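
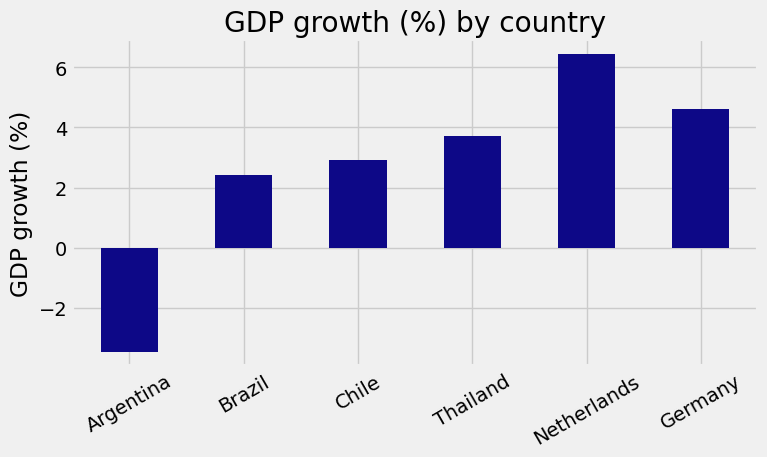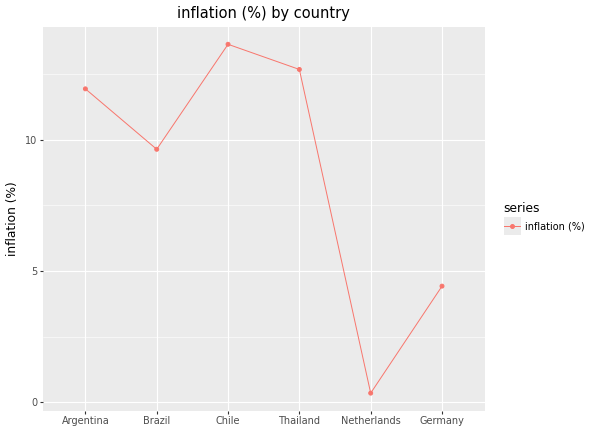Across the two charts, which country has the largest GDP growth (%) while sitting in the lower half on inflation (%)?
Netherlands

Chart 2 median inflation (%) ≈ 10; below-median countries: Brazil, Netherlands, Germany. Among those, Netherlands has the highest GDP growth (%) (≈ 6).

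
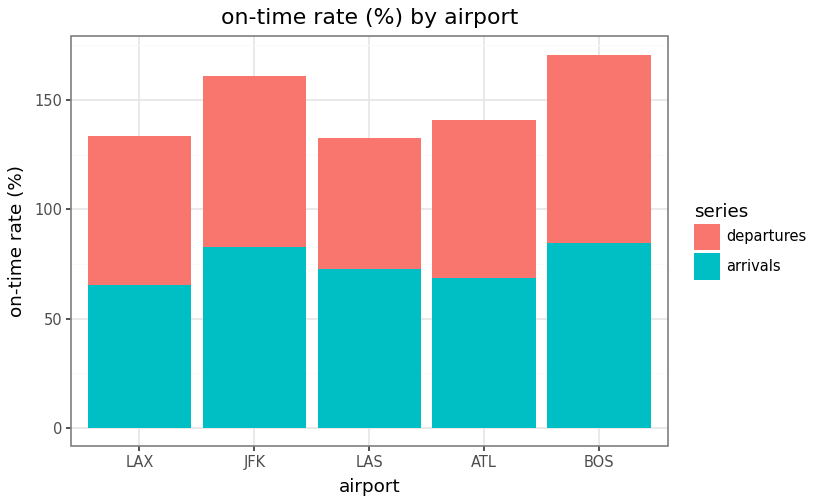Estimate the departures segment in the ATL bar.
≈ 80

departures top ≈ 140, bottom ≈ 60; segment ≈ 80.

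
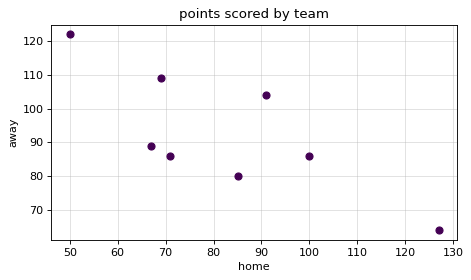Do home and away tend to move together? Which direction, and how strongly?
Points are negatively correlated; strong (|r| ≈ 0.8).

negative, strong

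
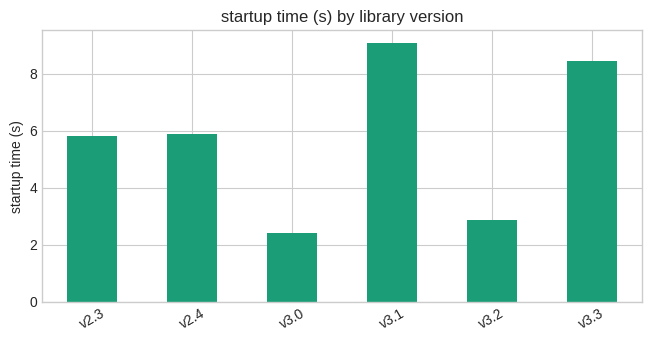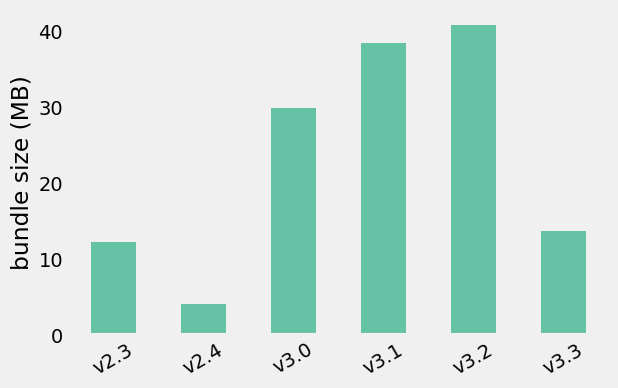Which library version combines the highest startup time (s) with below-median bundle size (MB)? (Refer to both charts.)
v3.3

Chart 2 median bundle size (MB) ≈ 20; below-median library versions: v2.3, v2.4, v3.3. Among those, v3.3 has the highest startup time (s) (≈ 8).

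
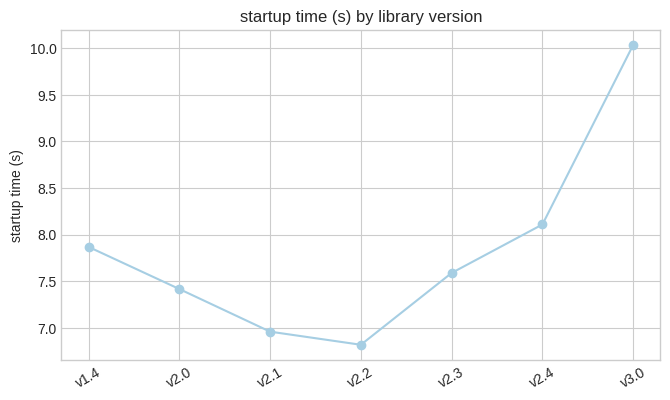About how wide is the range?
Max v3.0 ≈ 10.0, min v2.2 ≈ 7.0; range ≈ 3.0.

≈ 3.0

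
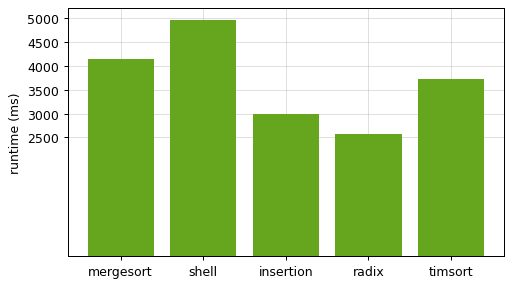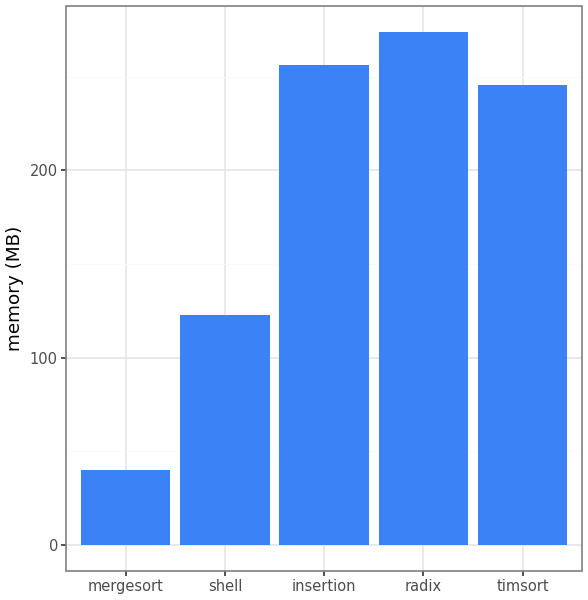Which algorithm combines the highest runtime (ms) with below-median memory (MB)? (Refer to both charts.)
Chart 2 median memory (MB) ≈ 250; below-median algorithms: mergesort, shell. Among those, shell has the highest runtime (ms) (≈ 5000).

shell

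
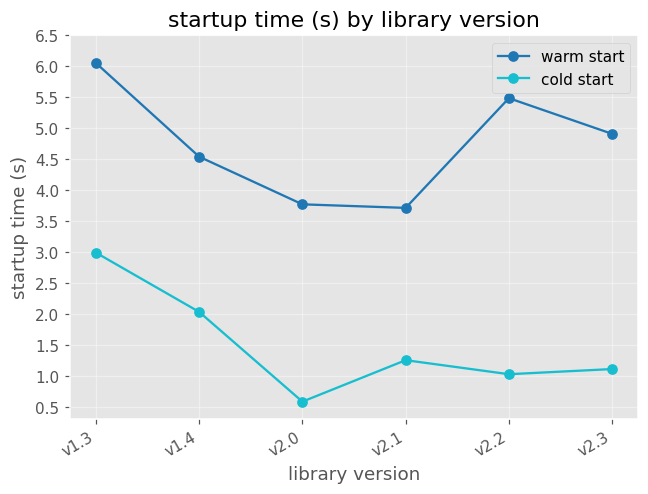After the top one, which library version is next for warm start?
Top 3 for warm start: v1.3 ≈ 6.0, v2.2 ≈ 5.5, v2.3 ≈ 5.0.

v2.2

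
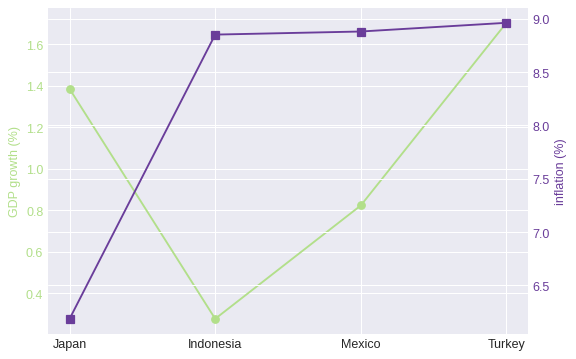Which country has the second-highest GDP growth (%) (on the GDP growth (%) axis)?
Top 3 (on the GDP growth (%) axis): Turkey ≈ 1.8, Japan ≈ 1.4, Mexico ≈ 0.8.

Japan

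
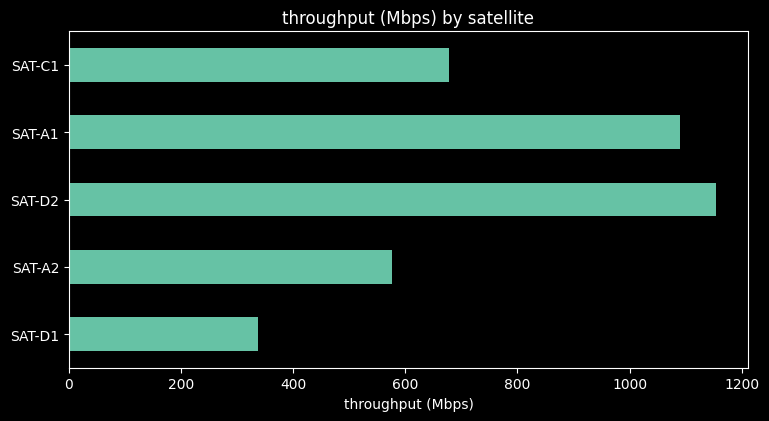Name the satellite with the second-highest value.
Top 3: SAT-D2 ≈ 1200, SAT-A1 ≈ 1100, SAT-C1 ≈ 700.

SAT-A1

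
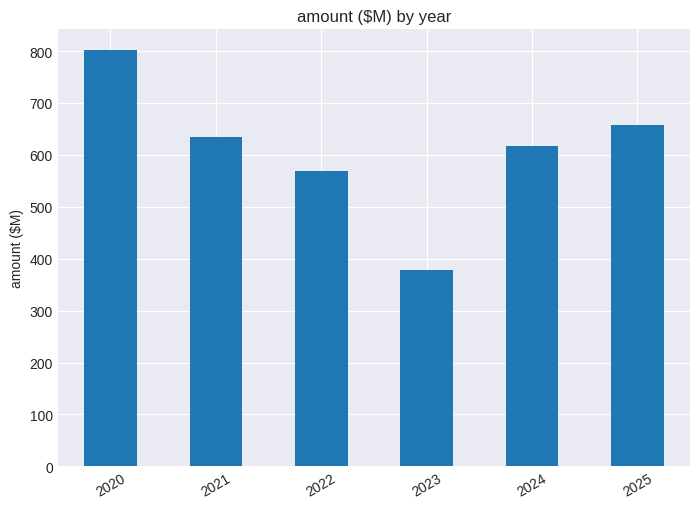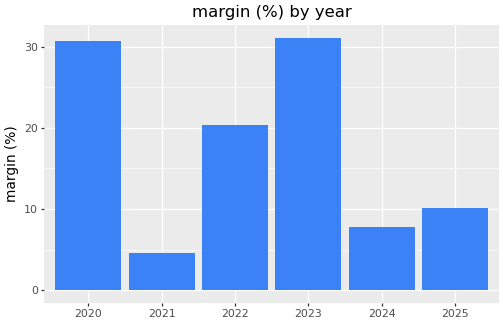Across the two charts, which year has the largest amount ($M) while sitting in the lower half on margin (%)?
Chart 2 median margin (%) ≈ 15; below-median years: 2021, 2024, 2025. Among those, 2025 has the highest amount ($M) (≈ 700).

2025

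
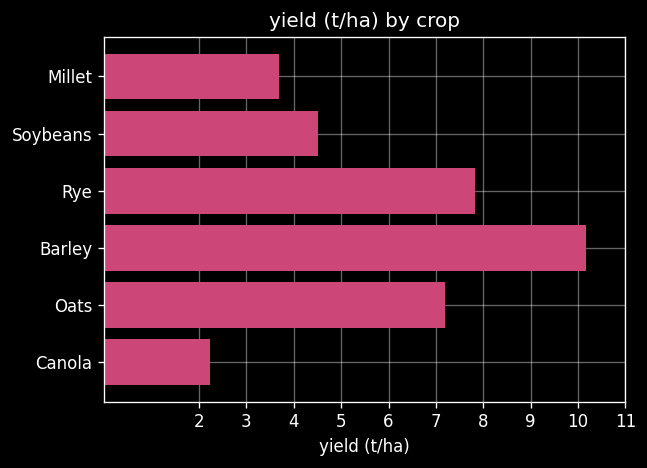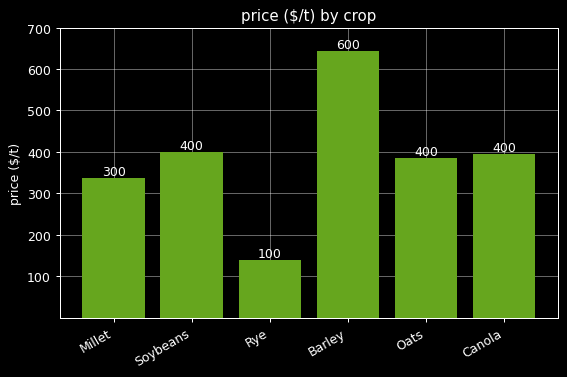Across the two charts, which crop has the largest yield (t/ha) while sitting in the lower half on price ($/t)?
Rye

Chart 2 median price ($/t) ≈ 400; below-median crops: Millet, Rye, Oats. Among those, Rye has the highest yield (t/ha) (≈ 8).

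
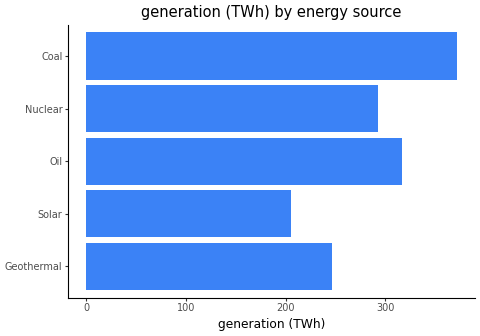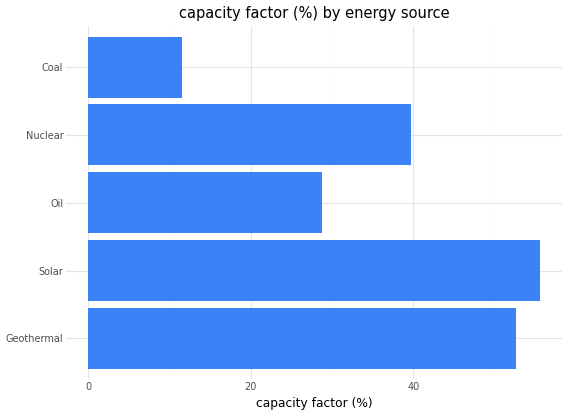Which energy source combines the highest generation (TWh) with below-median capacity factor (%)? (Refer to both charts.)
Chart 2 median capacity factor (%) ≈ 40; below-median energy sources: Oil, Coal. Among those, Coal has the highest generation (TWh) (≈ 350).

Coal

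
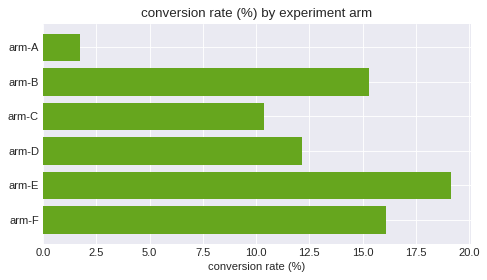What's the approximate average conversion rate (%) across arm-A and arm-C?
(2 + 10) / 2 ≈ 6.

≈ 6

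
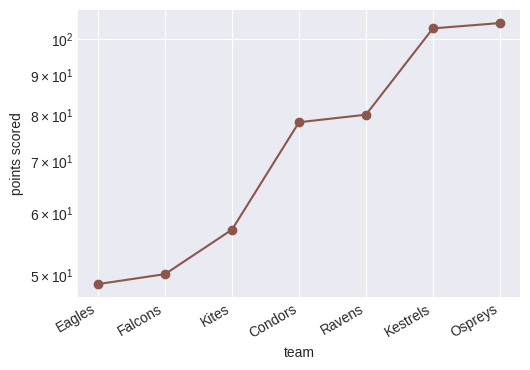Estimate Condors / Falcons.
≈ 1.6×

Condors ≈ 80, Falcons ≈ 50; 80/50 ≈ 1.6.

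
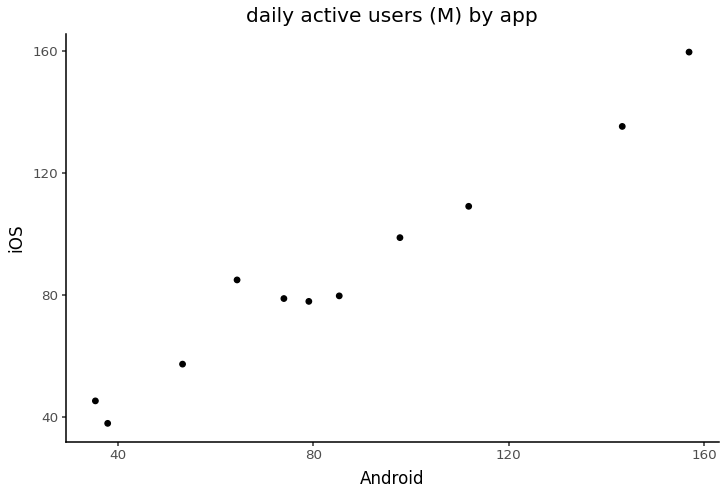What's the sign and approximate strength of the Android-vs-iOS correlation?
Points are positively correlated; strong (|r| ≈ 1.0).

positive, strong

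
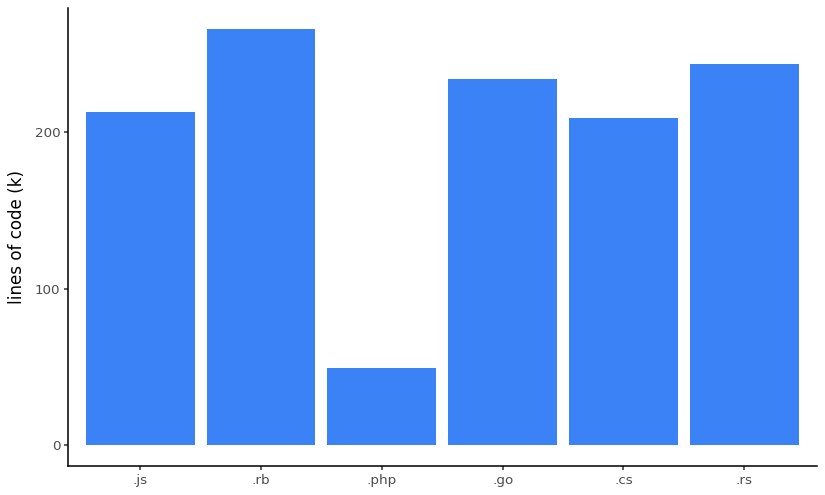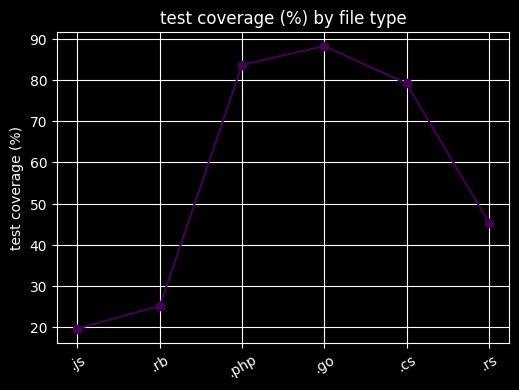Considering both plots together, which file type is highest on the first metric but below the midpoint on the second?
Chart 2 median test coverage (%) ≈ 60; below-median file types: .js, .rb, .rs. Among those, .rb has the highest lines of code (k) (≈ 275).

.rb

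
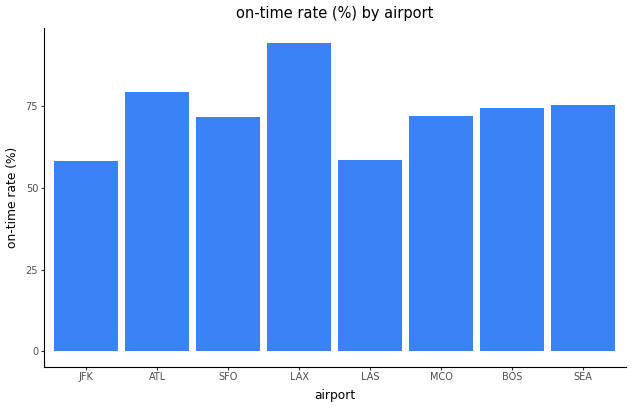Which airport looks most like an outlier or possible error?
LAX

LAX ≈ 90; the rest sit between ≈ 60 and ≈ 80.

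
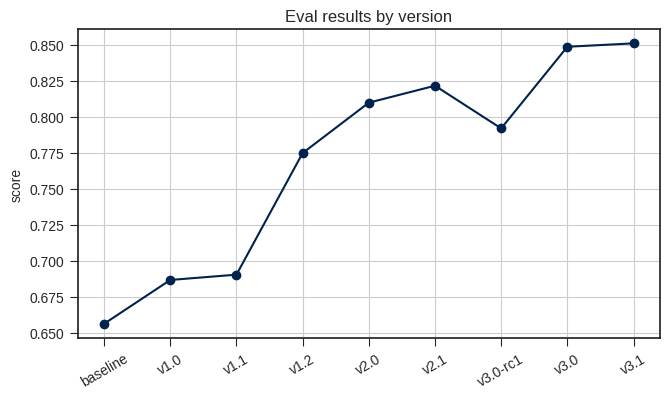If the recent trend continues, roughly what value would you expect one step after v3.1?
Last three: 0.80, 0.84, 0.86 → slope ≈ 0.03/step → next ≈ 0.89.

≈ 0.89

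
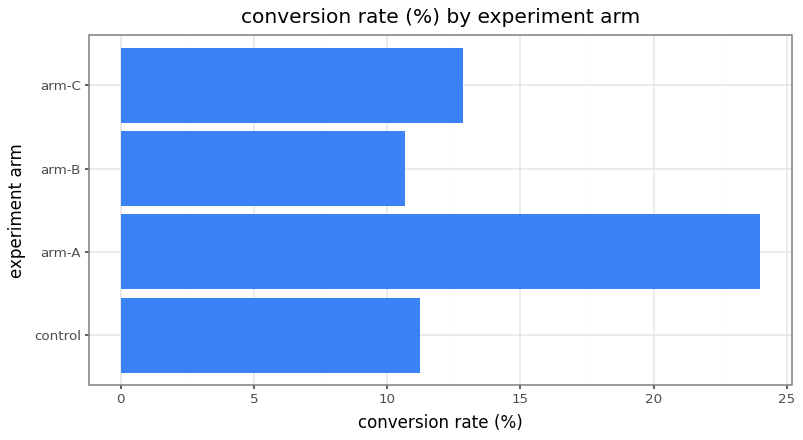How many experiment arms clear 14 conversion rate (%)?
Above 14: arm-A.

1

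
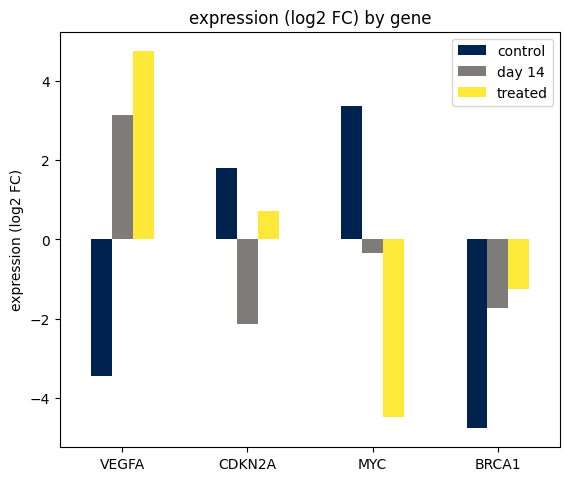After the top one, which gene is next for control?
CDKN2A

Top 3 for control: MYC ≈ 3, CDKN2A ≈ 2, VEGFA ≈ -3.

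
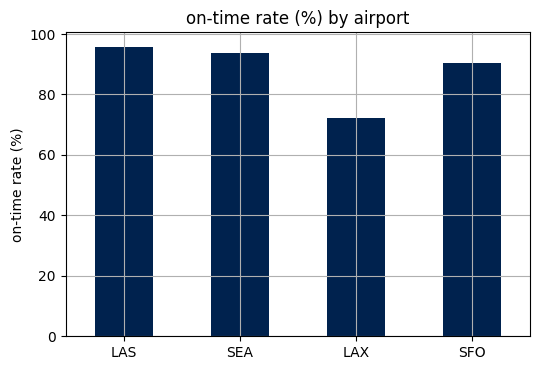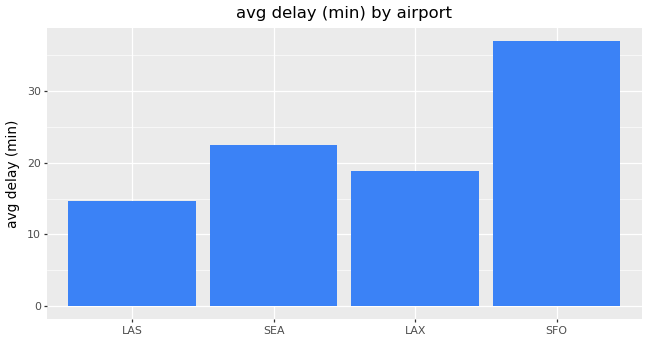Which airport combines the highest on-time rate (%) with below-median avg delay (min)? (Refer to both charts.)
Chart 2 median avg delay (min) ≈ 20; below-median airports: LAS, LAX. Among those, LAS has the highest on-time rate (%) (≈ 100).

LAS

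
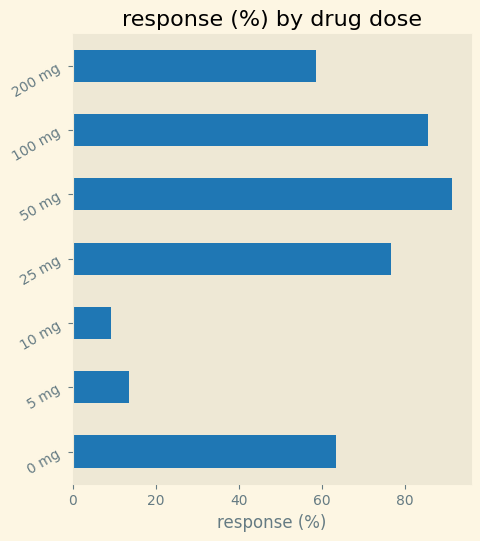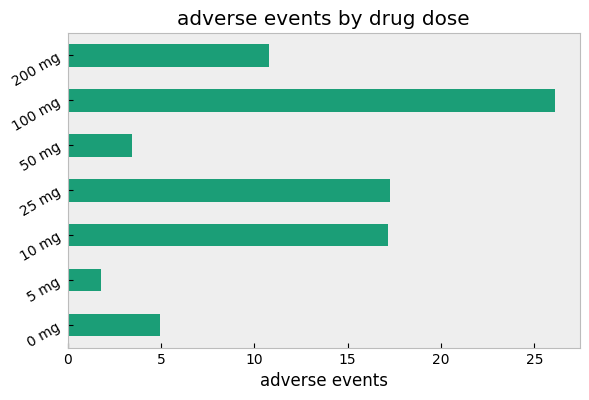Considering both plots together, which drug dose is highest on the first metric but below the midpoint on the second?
50 mg

Chart 2 median adverse events ≈ 10; below-median drug doses: 0 mg, 5 mg, 50 mg. Among those, 50 mg has the highest response (%) (≈ 90).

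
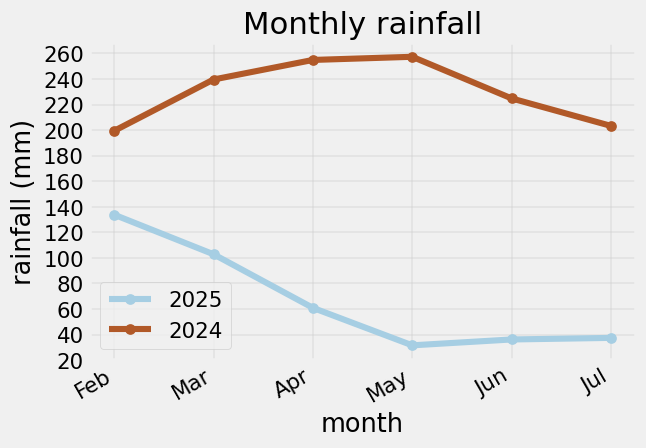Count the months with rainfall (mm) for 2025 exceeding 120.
Above 120: Feb.

1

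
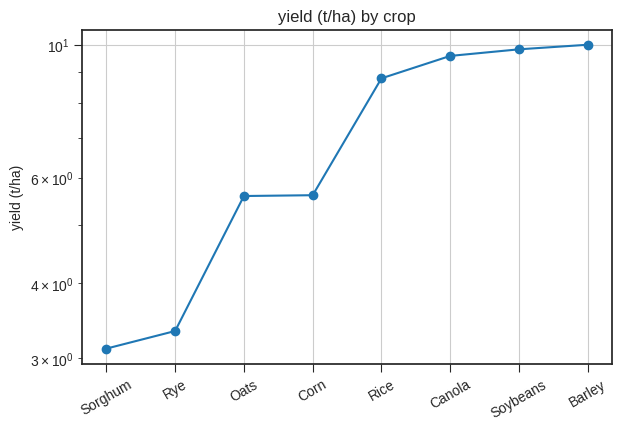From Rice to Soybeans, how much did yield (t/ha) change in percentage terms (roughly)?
≈ +11.1%

Rice ≈ 9, Soybeans ≈ 10; (10 − 9) / 9 ≈ +11.1%.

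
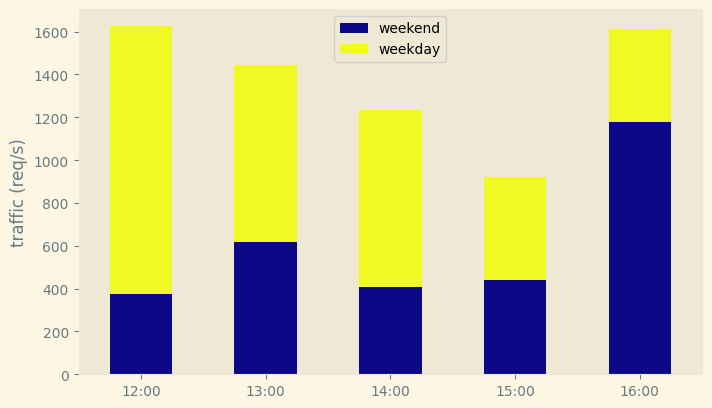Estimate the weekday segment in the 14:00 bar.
≈ 800

weekday top ≈ 1200, bottom ≈ 400; segment ≈ 800.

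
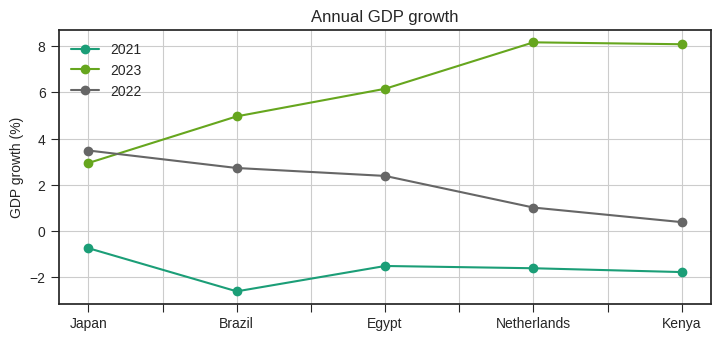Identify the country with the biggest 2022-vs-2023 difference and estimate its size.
Kenya: 2022 ≈ 0, 2023 ≈ 8 → gap ≈ 8. Next-largest (Netherlands) is only ≈ 7.

Kenya, ≈ 8 %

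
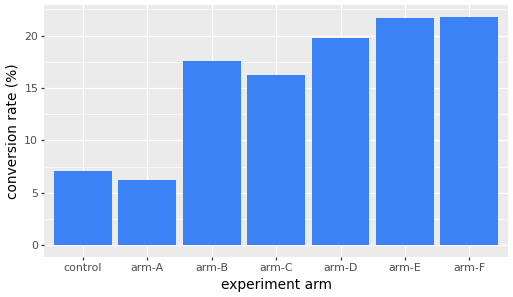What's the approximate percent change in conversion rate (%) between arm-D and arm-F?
arm-D ≈ 20, arm-F ≈ 22; (22 − 20) / 20 ≈ +10%.

≈ +10%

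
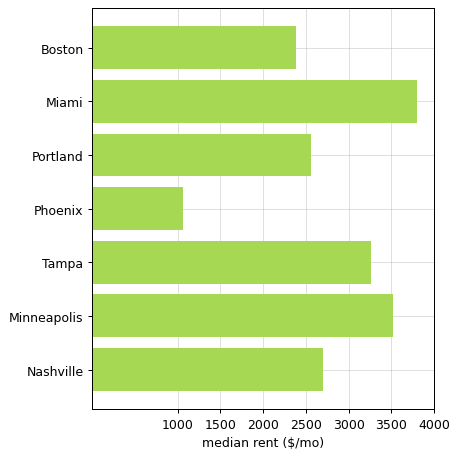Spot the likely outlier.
Phoenix ≈ 1000; the rest sit between ≈ 2500 and ≈ 4000.

Phoenix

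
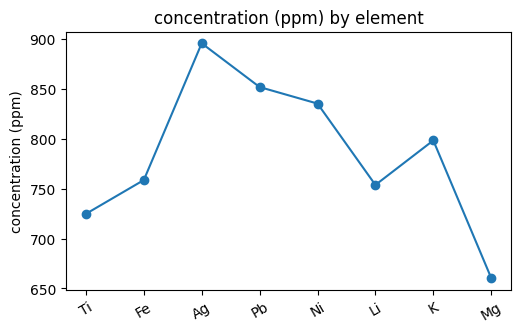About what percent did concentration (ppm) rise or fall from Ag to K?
≈ -11.1%

Ag ≈ 900, K ≈ 800; (800 − 900) / 900 ≈ -11.1%.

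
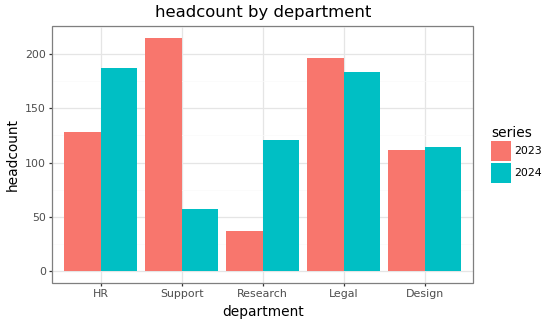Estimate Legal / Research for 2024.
Legal ≈ 180, Research ≈ 120; 180/120 ≈ 1.5.

≈ 1.5×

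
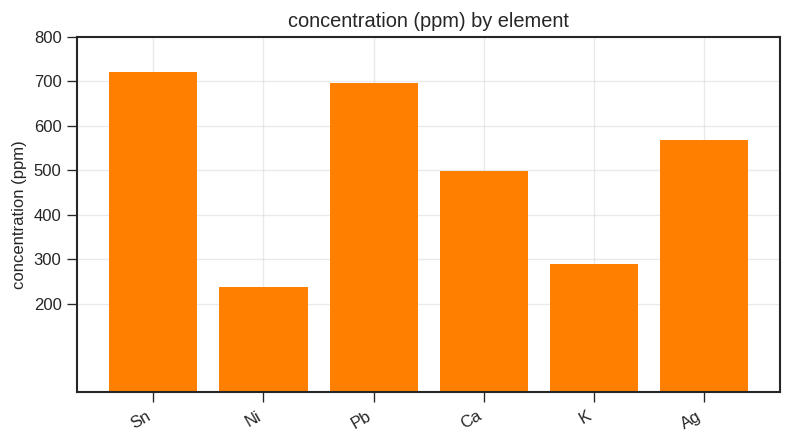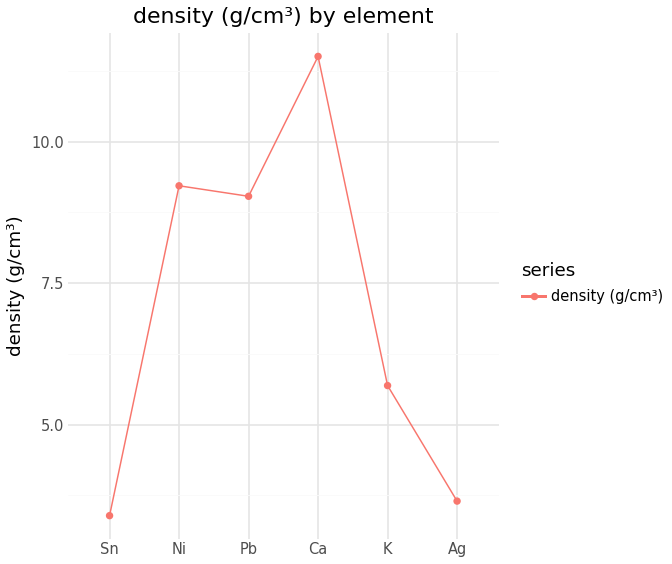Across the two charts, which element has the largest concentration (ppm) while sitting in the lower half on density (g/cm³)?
Chart 2 median density (g/cm³) ≈ 8; below-median elements: Sn, K, Ag. Among those, Sn has the highest concentration (ppm) (≈ 700).

Sn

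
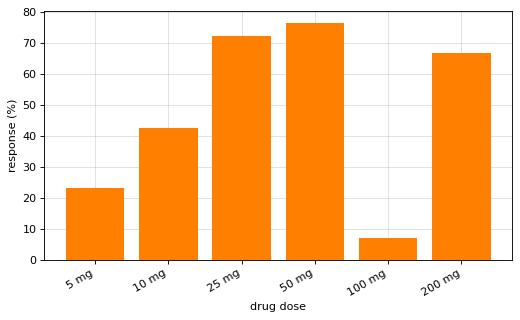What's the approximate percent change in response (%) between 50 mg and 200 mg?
50 mg ≈ 80, 200 mg ≈ 70; (70 − 80) / 80 ≈ -12.5%.

≈ -12.5%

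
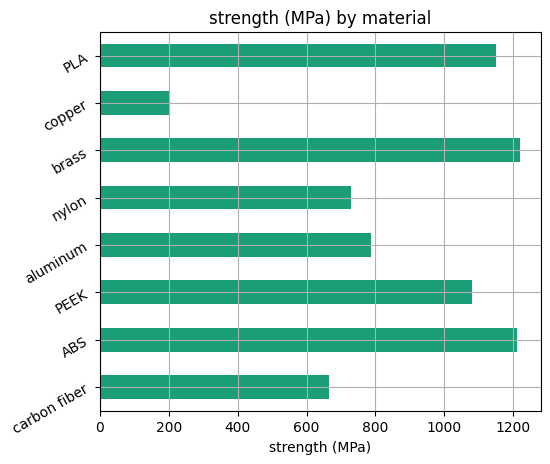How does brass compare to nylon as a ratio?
brass ≈ 1200, nylon ≈ 800; 1200/800 ≈ 1.5.

≈ 1.5×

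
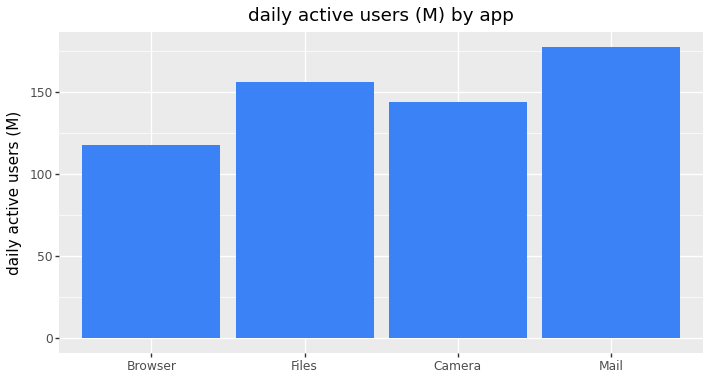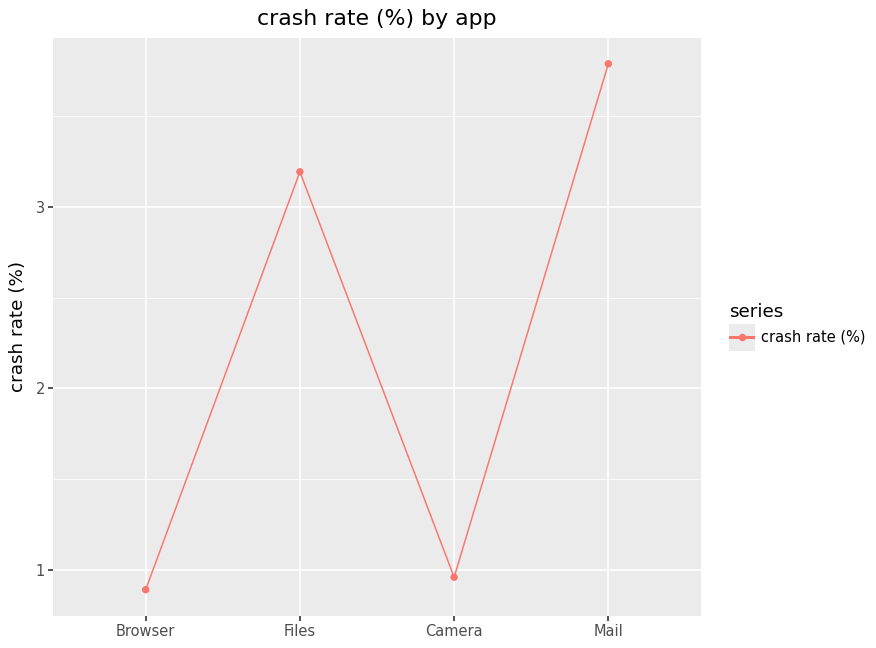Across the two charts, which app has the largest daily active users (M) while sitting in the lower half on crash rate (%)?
Camera

Chart 2 median crash rate (%) ≈ 2; below-median apps: Browser, Camera. Among those, Camera has the highest daily active users (M) (≈ 140).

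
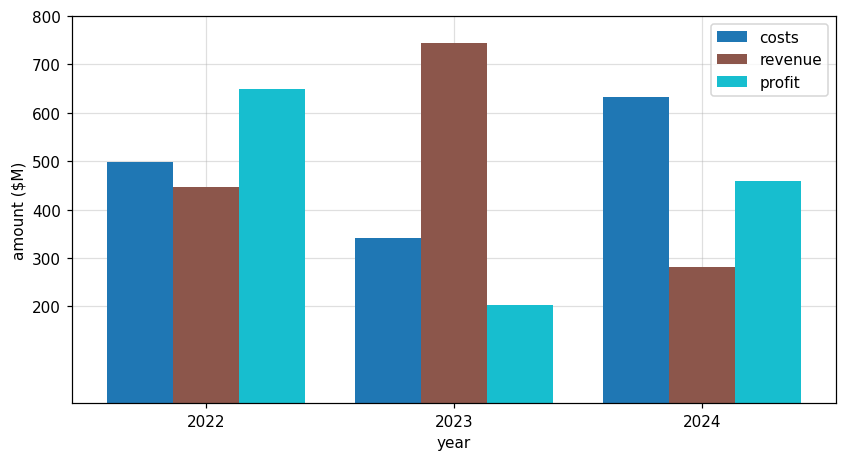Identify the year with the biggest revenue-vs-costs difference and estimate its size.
2023, ≈ 400 $M

2023: revenue ≈ 700, costs ≈ 300 → gap ≈ 400. Next-largest (2024) is only ≈ 300.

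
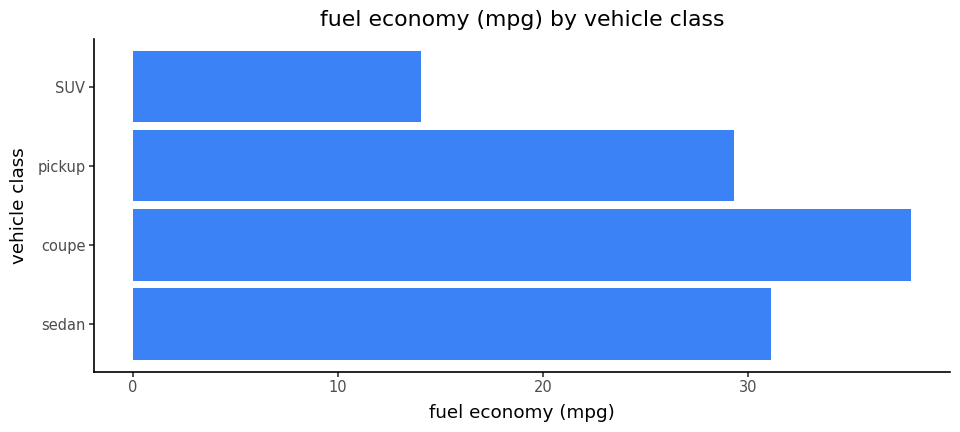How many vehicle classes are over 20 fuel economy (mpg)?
Above 20: sedan, coupe, pickup.

3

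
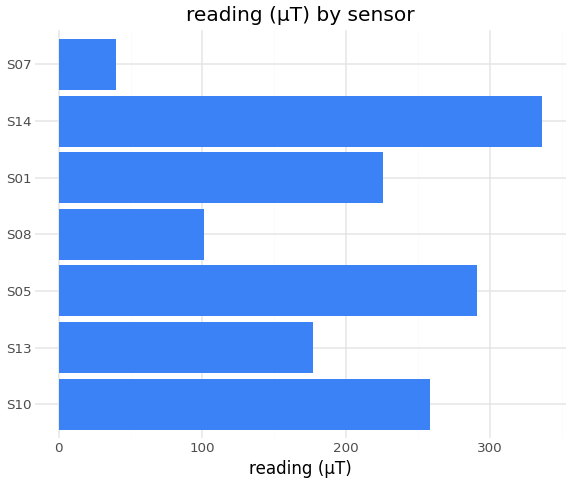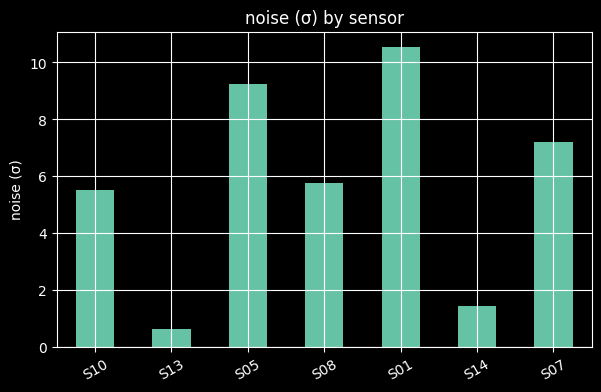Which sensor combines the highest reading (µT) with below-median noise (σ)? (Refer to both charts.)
Chart 2 median noise (σ) ≈ 6; below-median sensors: S10, S13, S14. Among those, S14 has the highest reading (µT) (≈ 350).

S14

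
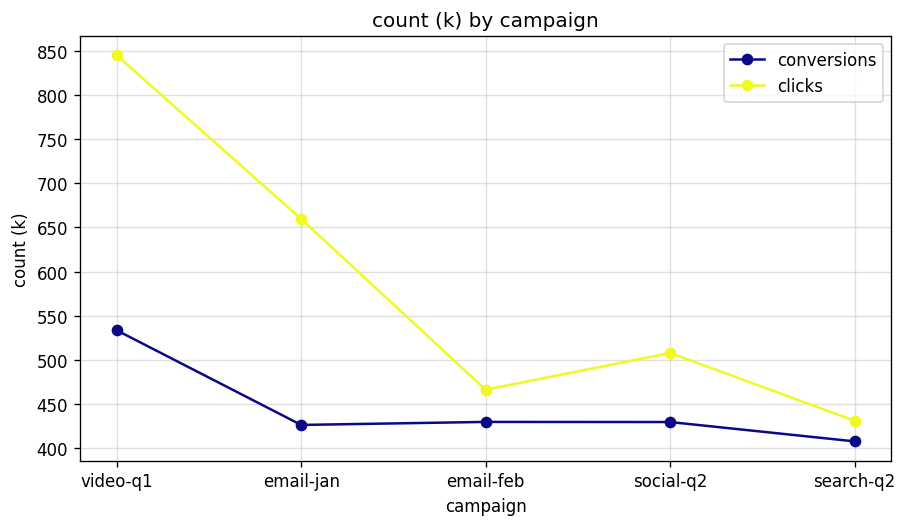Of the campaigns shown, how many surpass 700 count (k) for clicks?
Above 700: video-q1.

1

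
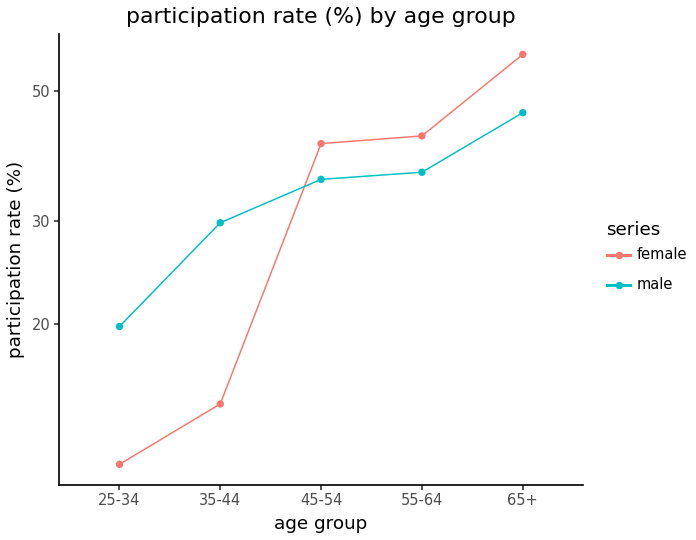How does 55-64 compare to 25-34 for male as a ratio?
55-64 ≈ 35, 25-34 ≈ 20; 35/20 ≈ 1.75.

≈ 1.75×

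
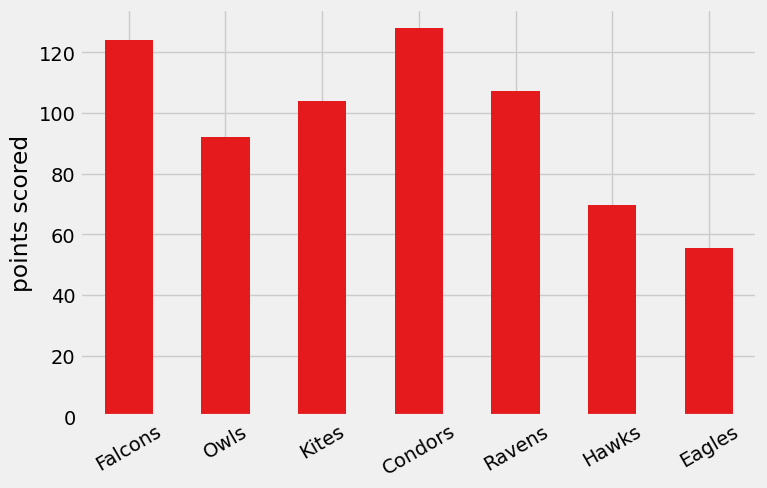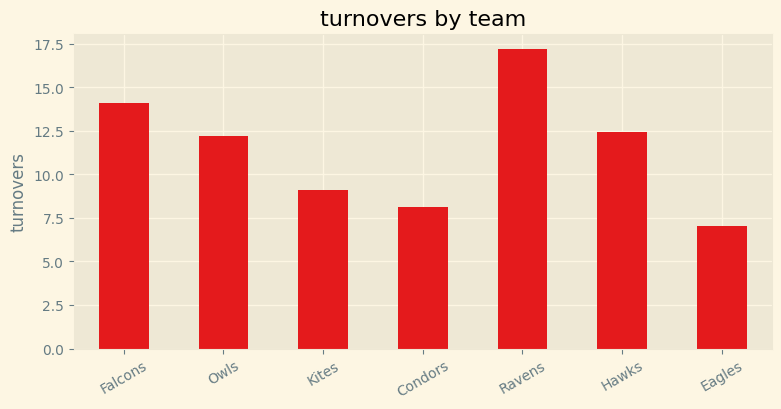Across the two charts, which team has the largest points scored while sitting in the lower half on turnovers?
Condors

Chart 2 median turnovers ≈ 12; below-median teams: Kites, Condors, Eagles. Among those, Condors has the highest points scored (≈ 120).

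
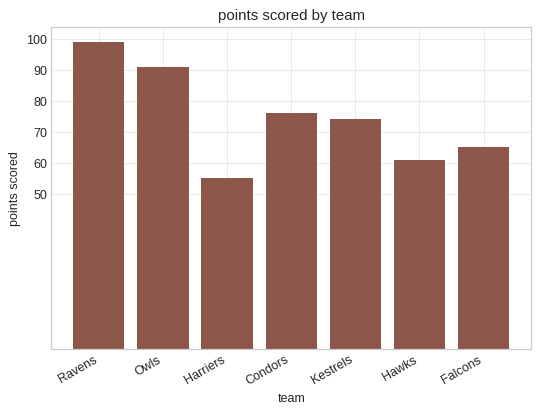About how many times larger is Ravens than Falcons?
Ravens ≈ 100, Falcons ≈ 60; 100/60 ≈ 1.67.

≈ 1.67×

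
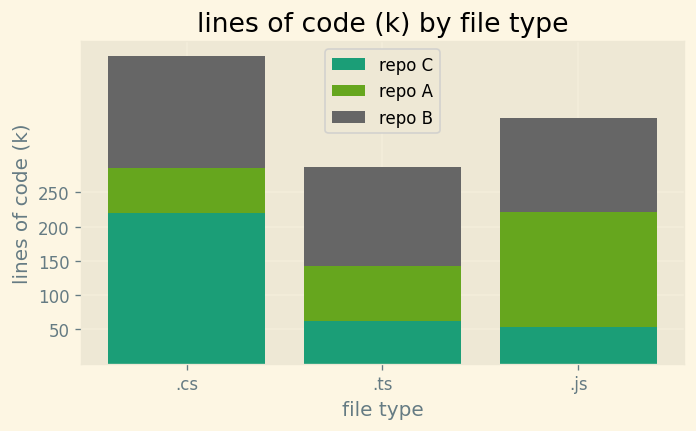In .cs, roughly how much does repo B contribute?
repo B top ≈ 450, bottom ≈ 300; segment ≈ 150.

≈ 150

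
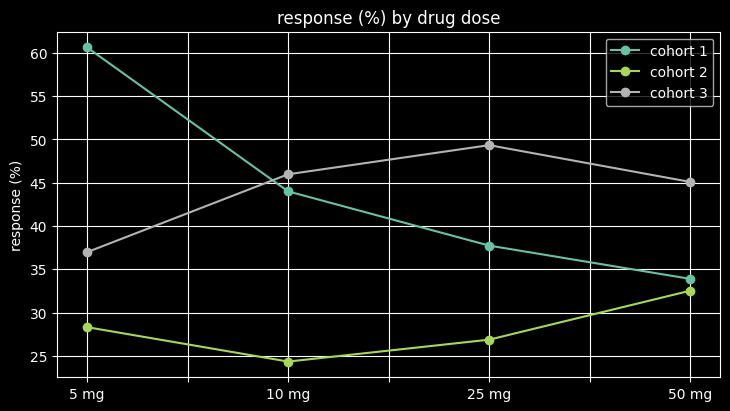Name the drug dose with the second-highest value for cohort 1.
10 mg

Top 3 for cohort 1: 5 mg ≈ 60, 10 mg ≈ 45, 25 mg ≈ 40.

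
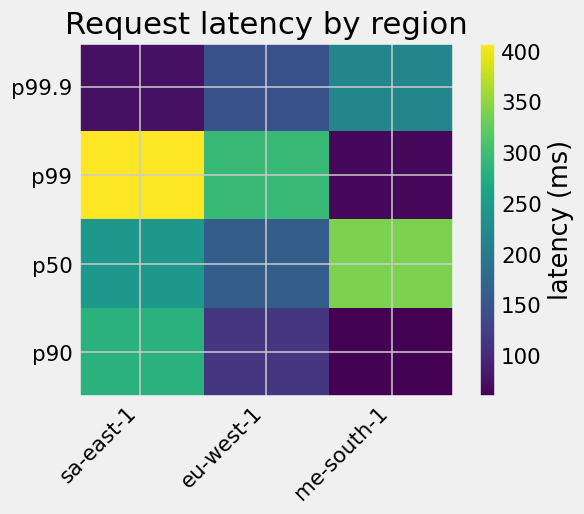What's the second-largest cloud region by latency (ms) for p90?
Top 3 for p90: sa-east-1 ≈ 300, eu-west-1 ≈ 100, me-south-1 ≈ 50.

eu-west-1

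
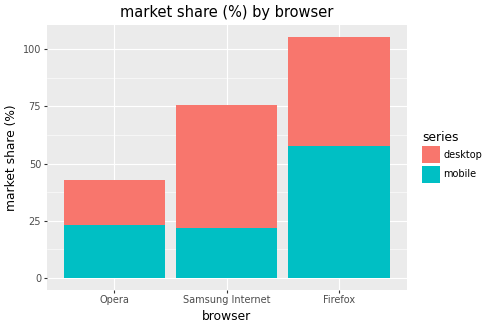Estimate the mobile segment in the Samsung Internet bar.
mobile top ≈ 20, bottom ≈ 0; segment ≈ 20.

≈ 20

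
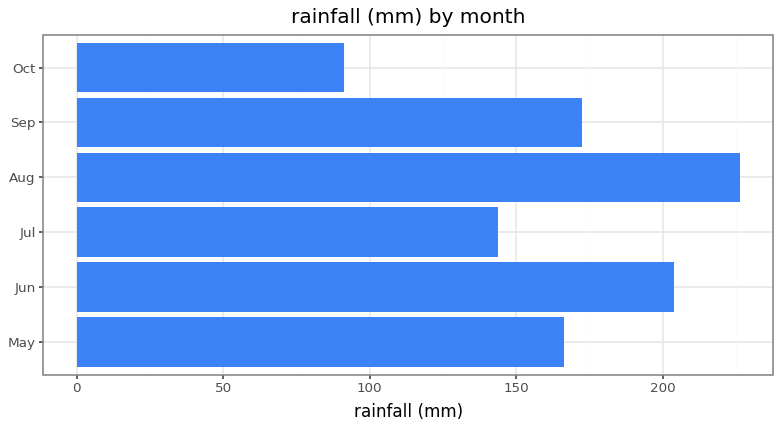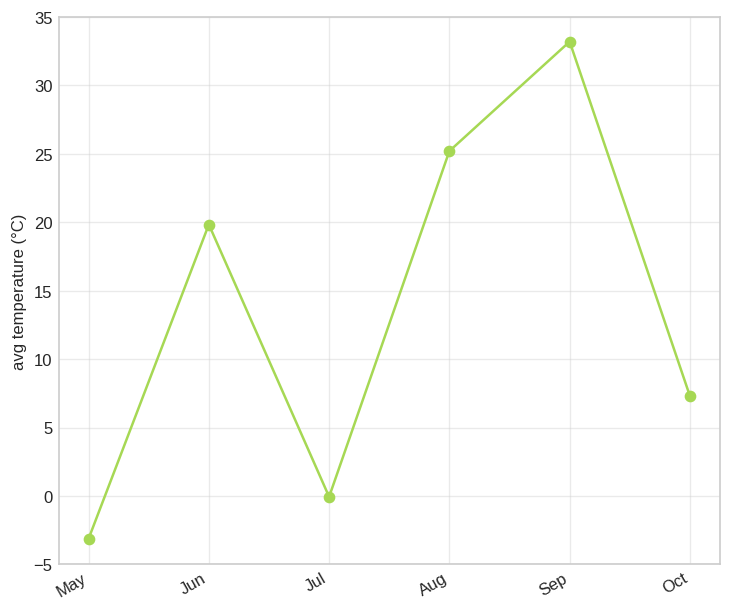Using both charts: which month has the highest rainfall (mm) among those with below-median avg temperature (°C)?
May

Chart 2 median avg temperature (°C) ≈ 15; below-median months: May, Jul, Oct. Among those, May has the highest rainfall (mm) (≈ 175).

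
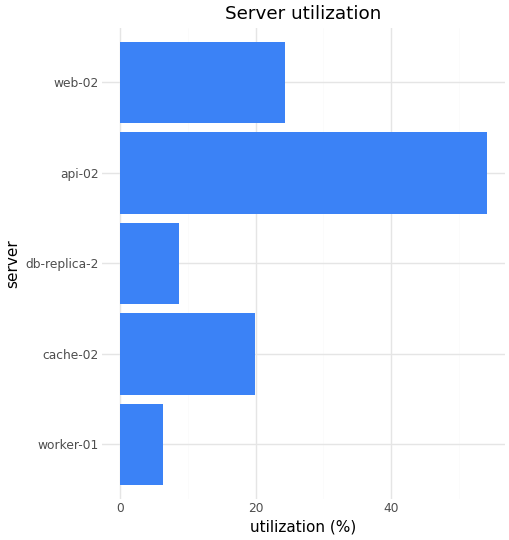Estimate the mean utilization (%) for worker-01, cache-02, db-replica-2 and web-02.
≈ 15

(5 + 20 + 10 + 25) / 4 ≈ 15.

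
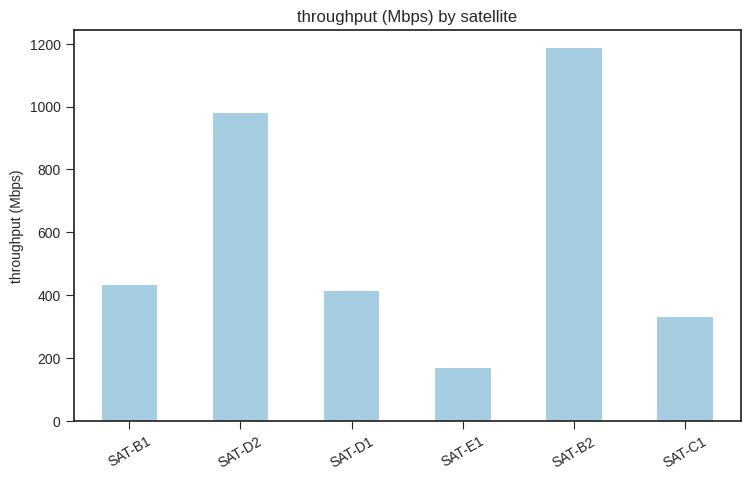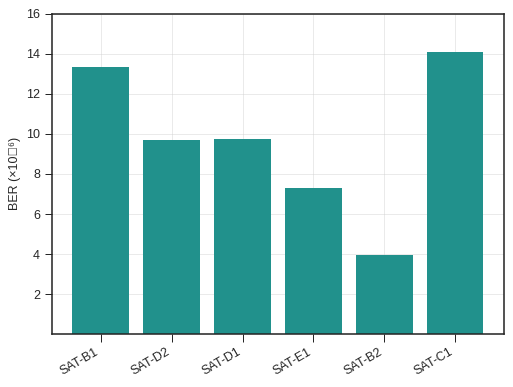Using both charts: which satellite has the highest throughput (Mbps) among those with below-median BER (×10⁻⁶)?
SAT-B2

Chart 2 median BER (×10⁻⁶) ≈ 10; below-median satellites: SAT-D2, SAT-E1, SAT-B2. Among those, SAT-B2 has the highest throughput (Mbps) (≈ 1200).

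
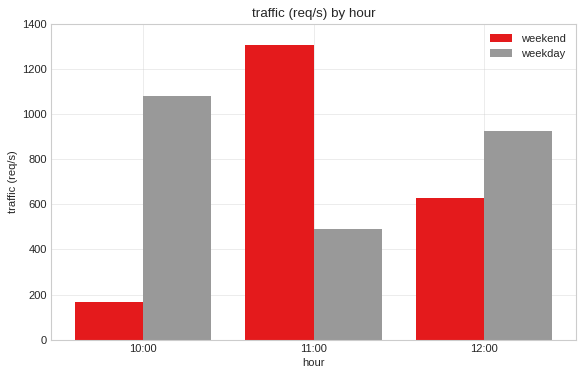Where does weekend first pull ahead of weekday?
10:00: weekend ≈ 200 vs weekday ≈ 1000 (not yet); 11:00: weekend ≈ 1400 vs weekday ≈ 400 (first crossover).

11:00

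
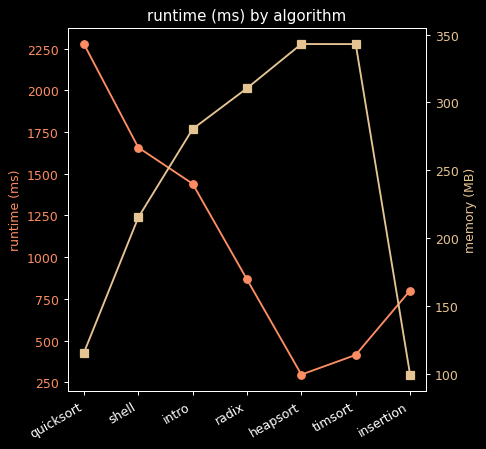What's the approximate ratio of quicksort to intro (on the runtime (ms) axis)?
≈ 1.57×

quicksort ≈ 2200, intro ≈ 1400; 2200/1400 ≈ 1.57.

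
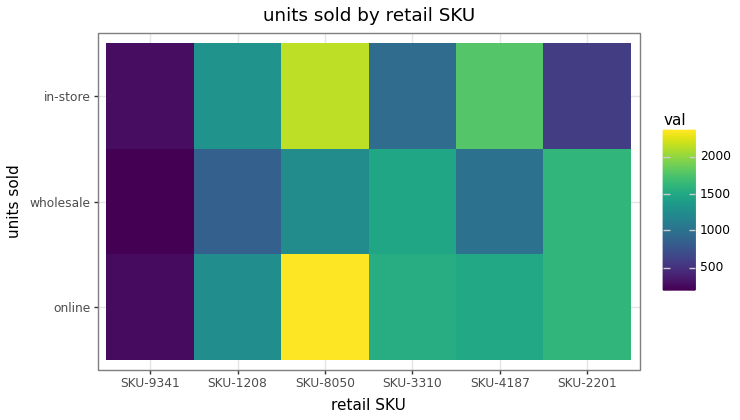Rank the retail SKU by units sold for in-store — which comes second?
SKU-4187

Top 3 for in-store: SKU-8050 ≈ 2200, SKU-4187 ≈ 1800, SKU-1208 ≈ 1400.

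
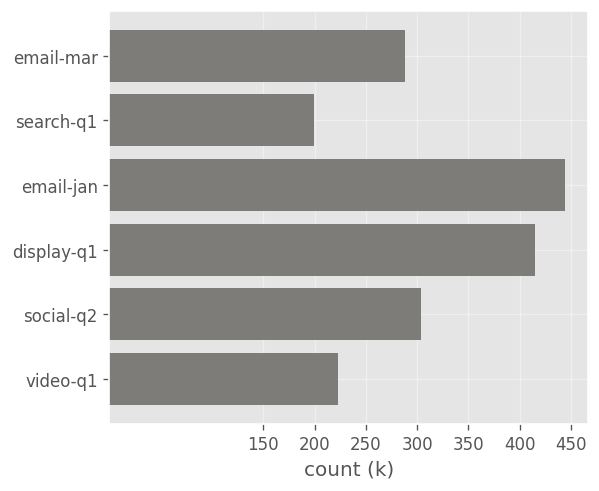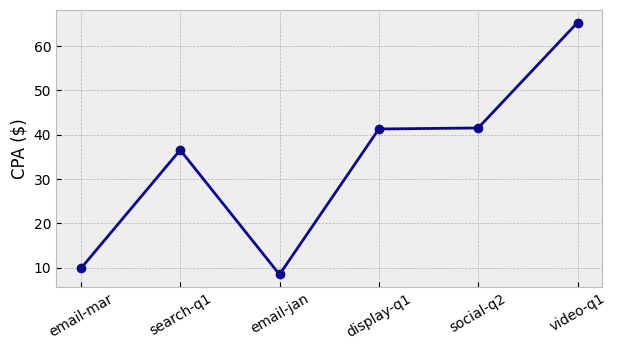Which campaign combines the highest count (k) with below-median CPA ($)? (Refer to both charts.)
Chart 2 median CPA ($) ≈ 40; below-median campaigns: email-mar, search-q1, email-jan. Among those, email-jan has the highest count (k) (≈ 450).

email-jan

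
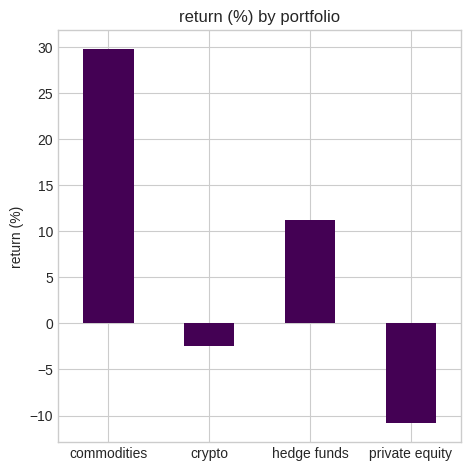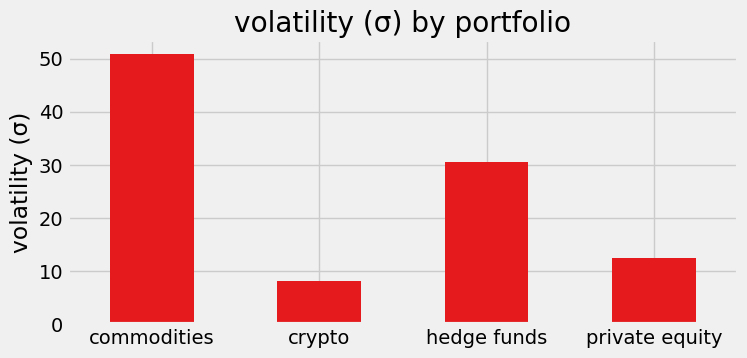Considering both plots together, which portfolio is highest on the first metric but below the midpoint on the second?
Chart 2 median volatility (σ) ≈ 20; below-median portfolios: crypto, private equity. Among those, crypto has the highest return (%) (≈ 0).

crypto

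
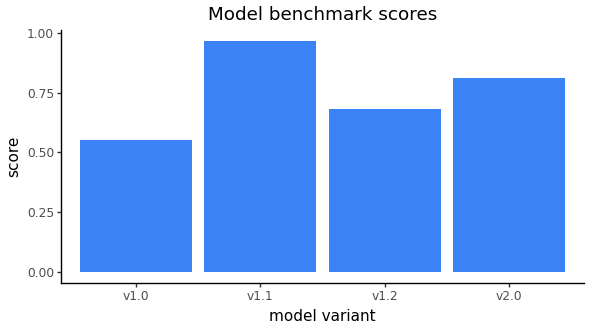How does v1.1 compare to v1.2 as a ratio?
v1.1 ≈ 1.0, v1.2 ≈ 0.7; 1.0/0.7 ≈ 1.43.

≈ 1.43×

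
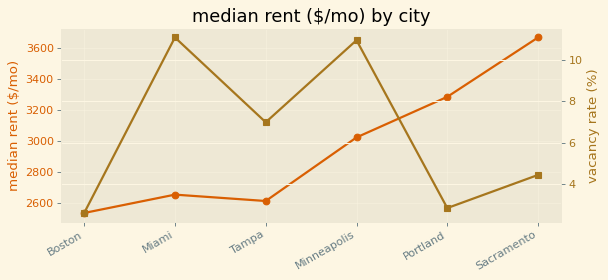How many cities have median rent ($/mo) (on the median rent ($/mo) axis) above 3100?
2

Above 3100: Portland, Sacramento.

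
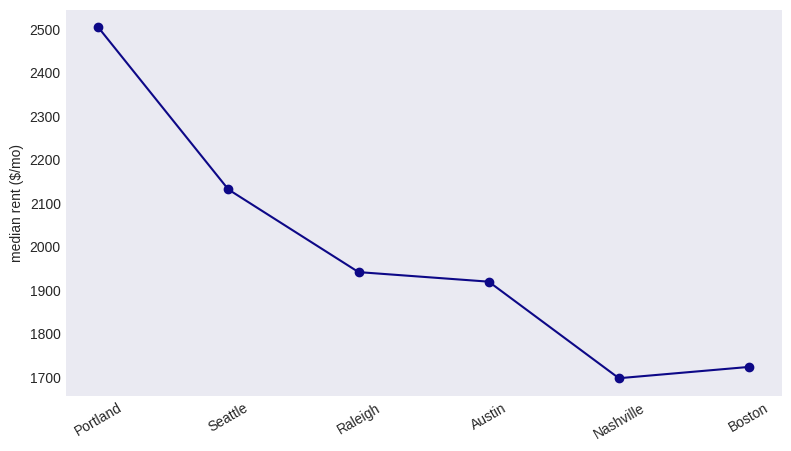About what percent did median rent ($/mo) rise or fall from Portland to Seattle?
Portland ≈ 2500, Seattle ≈ 2100; (2100 − 2500) / 2500 ≈ -16%.

≈ -16%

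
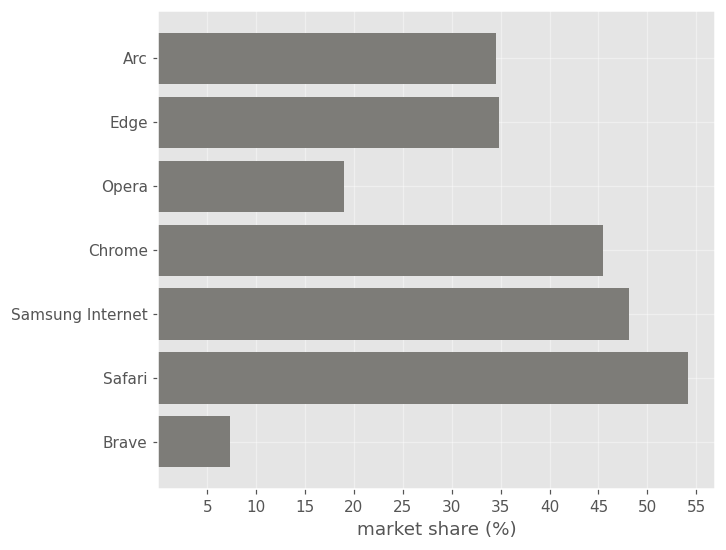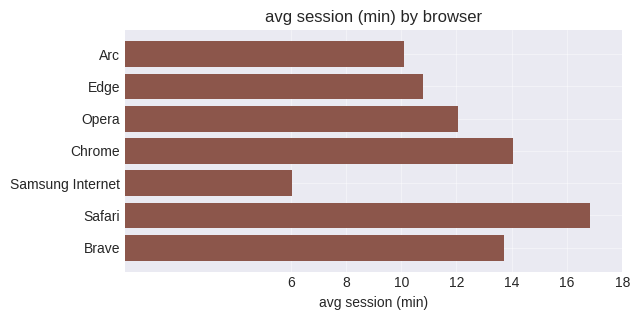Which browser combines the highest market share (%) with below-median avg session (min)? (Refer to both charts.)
Samsung Internet

Chart 2 median avg session (min) ≈ 12; below-median browsers: Arc, Edge, Samsung Internet. Among those, Samsung Internet has the highest market share (%) (≈ 50).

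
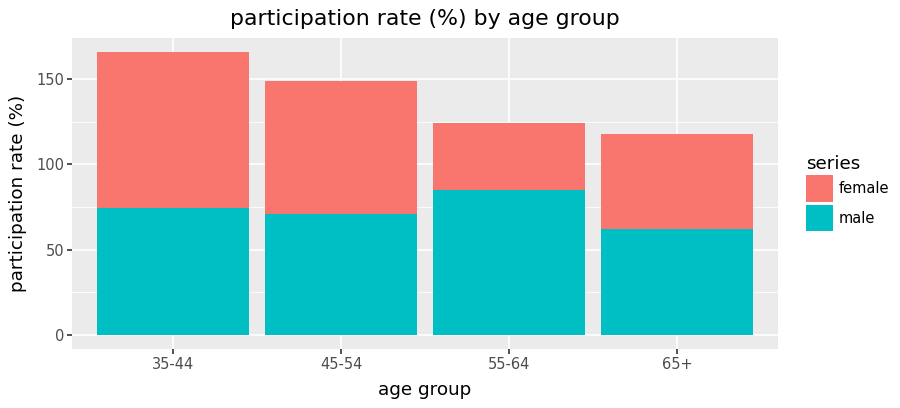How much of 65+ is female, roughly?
≈ 60

female top ≈ 120, bottom ≈ 60; segment ≈ 60.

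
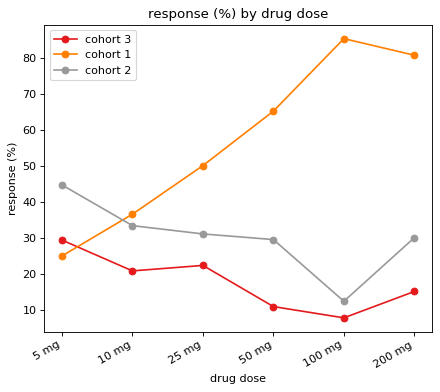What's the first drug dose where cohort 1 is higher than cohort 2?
10 mg

5 mg: cohort 1 ≈ 30 vs cohort 2 ≈ 40 (not yet); 10 mg: cohort 1 ≈ 40 vs cohort 2 ≈ 30 (first crossover).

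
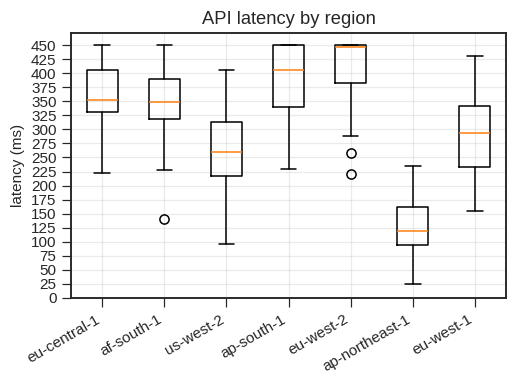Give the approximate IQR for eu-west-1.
Q3 ≈ 350, Q1 ≈ 225; IQR ≈ 125.

≈ 125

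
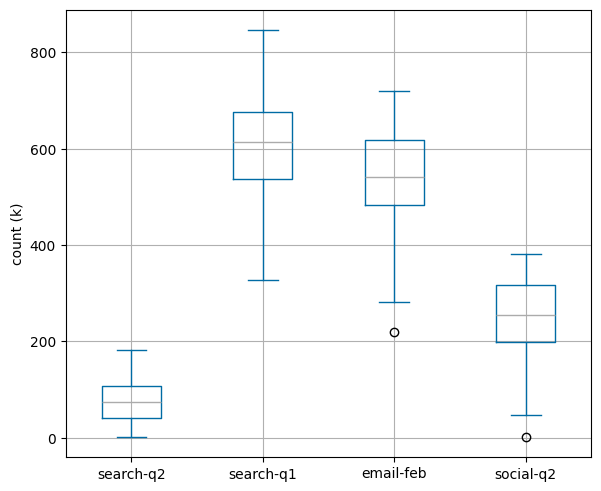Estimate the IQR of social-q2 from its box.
Q3 ≈ 300, Q1 ≈ 200; IQR ≈ 100.

≈ 100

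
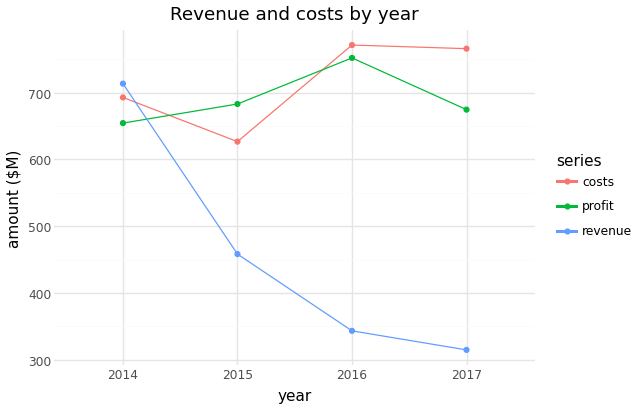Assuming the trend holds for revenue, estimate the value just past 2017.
≈ 225

Last three: 450, 350, 300 → slope ≈ -75/step → next ≈ 225.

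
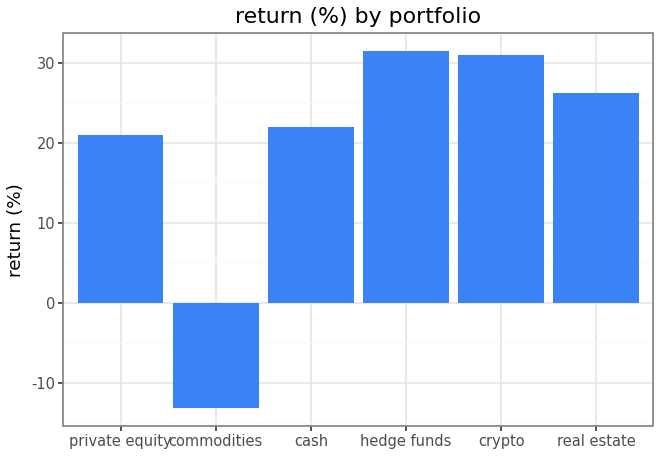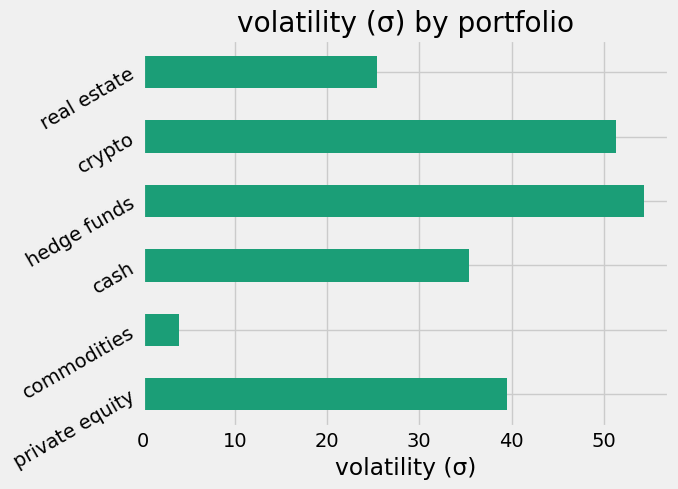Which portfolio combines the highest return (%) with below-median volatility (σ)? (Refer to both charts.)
Chart 2 median volatility (σ) ≈ 35; below-median portfolios: commodities, cash, real estate. Among those, real estate has the highest return (%) (≈ 25).

real estate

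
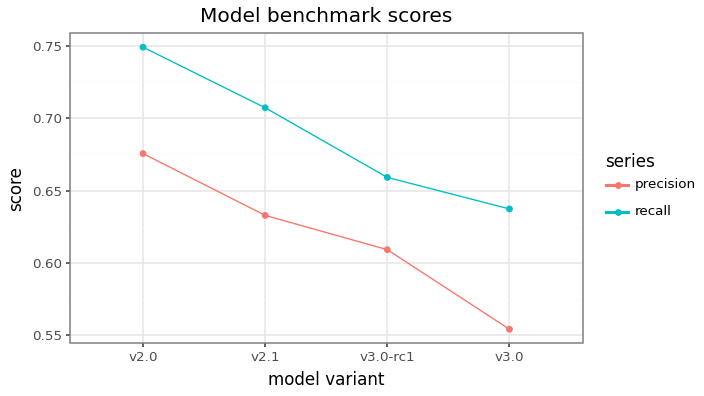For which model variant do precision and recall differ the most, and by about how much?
v3.0: precision ≈ 0.56, recall ≈ 0.64 → gap ≈ 0.08. Next-largest (v2.1) is only ≈ 0.06.

v3.0, ≈ 0.08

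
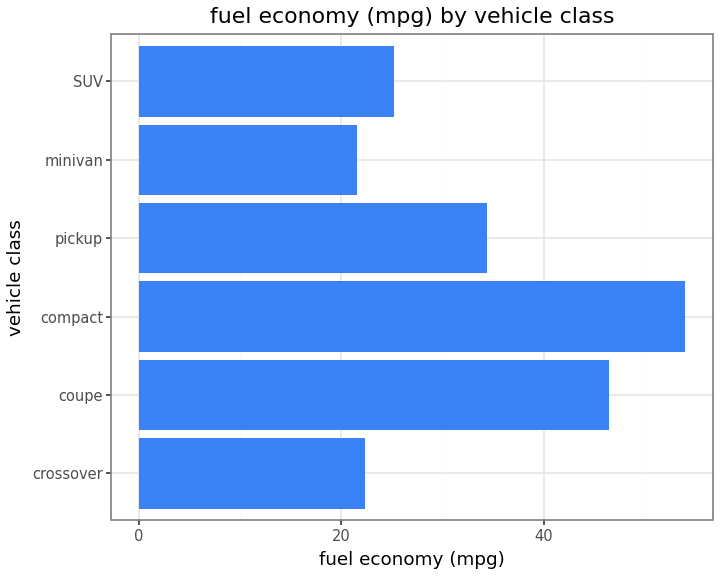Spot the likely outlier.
compact ≈ 55; the rest sit between ≈ 20 and ≈ 45.

compact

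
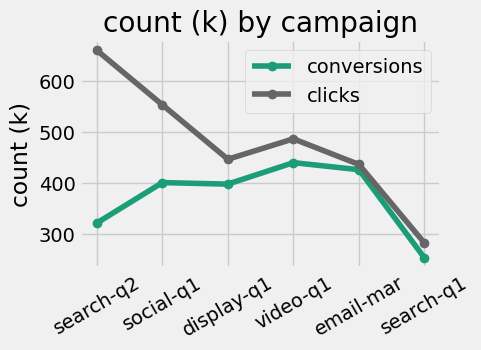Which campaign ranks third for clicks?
video-q1

Top 4 for clicks: search-q2 ≈ 650, social-q1 ≈ 550, video-q1 ≈ 500, display-q1 ≈ 450.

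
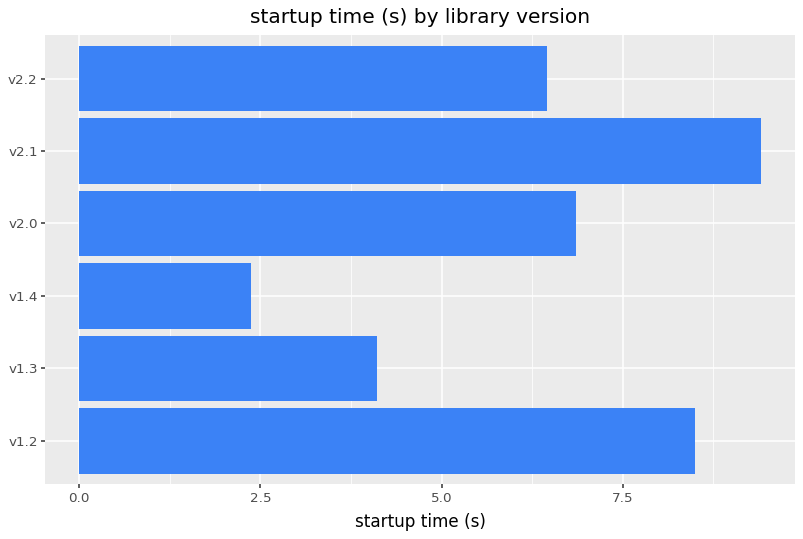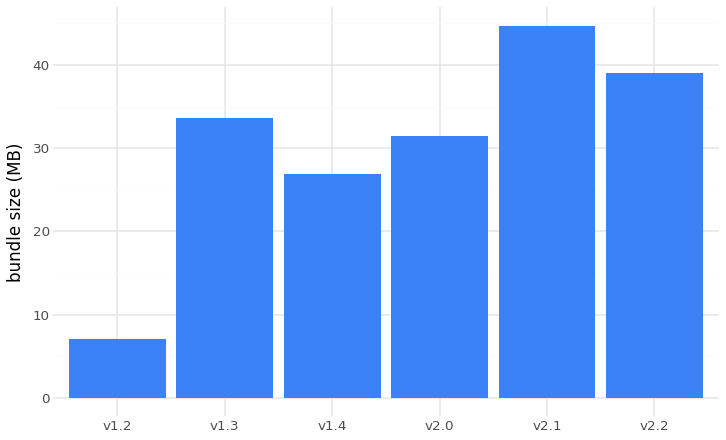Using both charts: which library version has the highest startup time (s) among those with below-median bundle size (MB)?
Chart 2 median bundle size (MB) ≈ 35; below-median library versions: v1.2, v1.4, v2.0. Among those, v1.2 has the highest startup time (s) (≈ 8).

v1.2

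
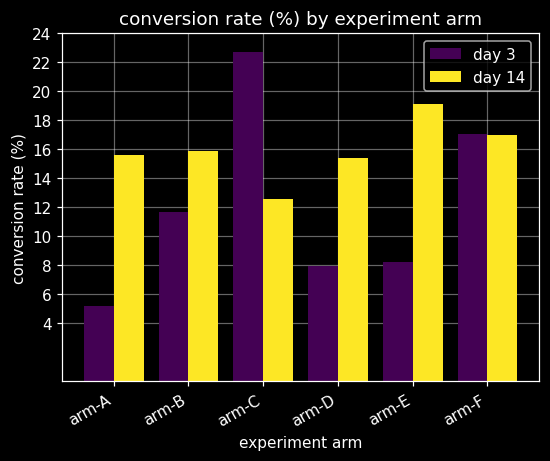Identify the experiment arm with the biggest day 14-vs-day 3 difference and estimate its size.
arm-E: day 14 ≈ 20, day 3 ≈ 8 → gap ≈ 12. Next-largest (arm-A) is only ≈ 10.

arm-E, ≈ 12 %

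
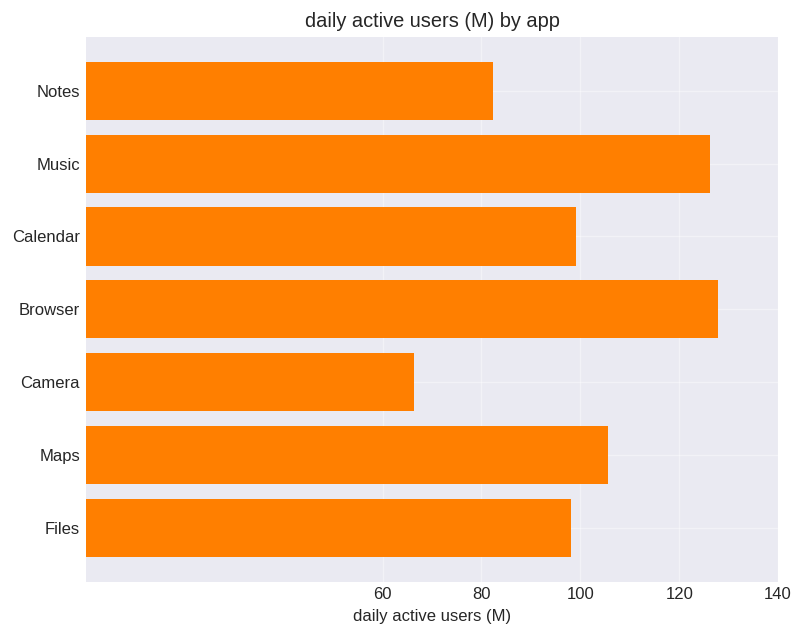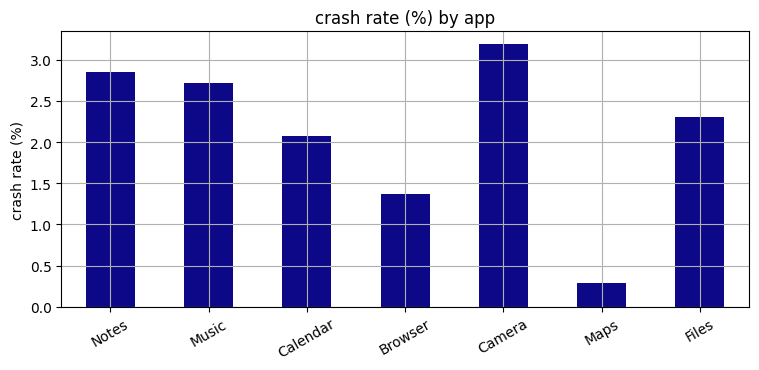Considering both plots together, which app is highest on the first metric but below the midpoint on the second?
Browser

Chart 2 median crash rate (%) ≈ 2.5; below-median apps: Calendar, Browser, Maps. Among those, Browser has the highest daily active users (M) (≈ 120).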